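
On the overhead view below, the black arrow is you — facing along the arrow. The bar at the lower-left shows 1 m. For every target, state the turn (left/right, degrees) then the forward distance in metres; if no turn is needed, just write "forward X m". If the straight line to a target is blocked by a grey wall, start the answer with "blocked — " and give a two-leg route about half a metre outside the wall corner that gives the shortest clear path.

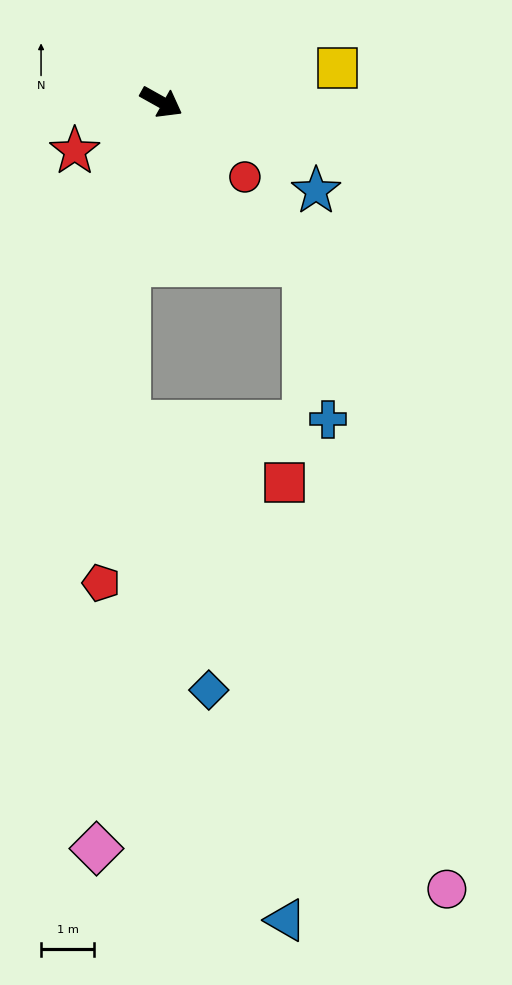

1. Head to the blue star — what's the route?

forward 3.4 m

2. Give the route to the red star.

turn right 121°, forward 1.9 m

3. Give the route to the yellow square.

turn left 40°, forward 3.4 m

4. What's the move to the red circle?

turn right 13°, forward 2.1 m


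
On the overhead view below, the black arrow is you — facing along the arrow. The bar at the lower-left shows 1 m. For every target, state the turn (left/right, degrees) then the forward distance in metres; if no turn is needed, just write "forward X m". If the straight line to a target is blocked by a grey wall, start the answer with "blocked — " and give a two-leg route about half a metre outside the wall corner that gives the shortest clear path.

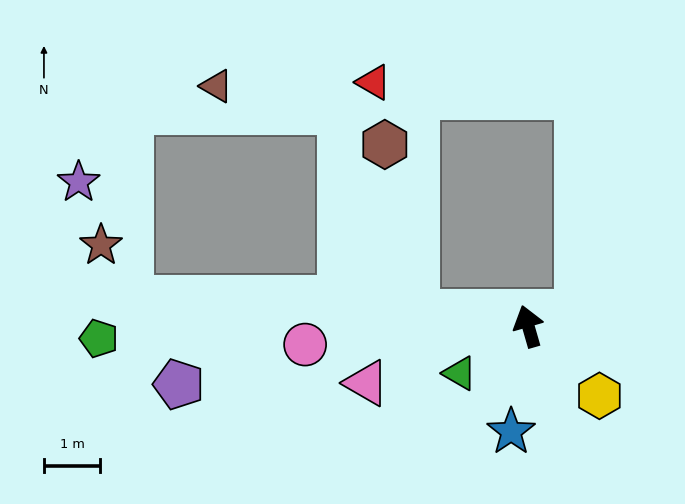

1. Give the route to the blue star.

turn left 155°, forward 1.9 m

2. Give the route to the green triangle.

turn left 108°, forward 1.5 m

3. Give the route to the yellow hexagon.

turn right 150°, forward 1.8 m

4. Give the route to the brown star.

blocked — turn left 70°, forward 7.1 m, then turn right 58°, forward 1.1 m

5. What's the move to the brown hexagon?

blocked — turn left 68°, forward 2.0 m, then turn right 74°, forward 3.1 m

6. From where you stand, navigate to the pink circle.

turn left 79°, forward 4.0 m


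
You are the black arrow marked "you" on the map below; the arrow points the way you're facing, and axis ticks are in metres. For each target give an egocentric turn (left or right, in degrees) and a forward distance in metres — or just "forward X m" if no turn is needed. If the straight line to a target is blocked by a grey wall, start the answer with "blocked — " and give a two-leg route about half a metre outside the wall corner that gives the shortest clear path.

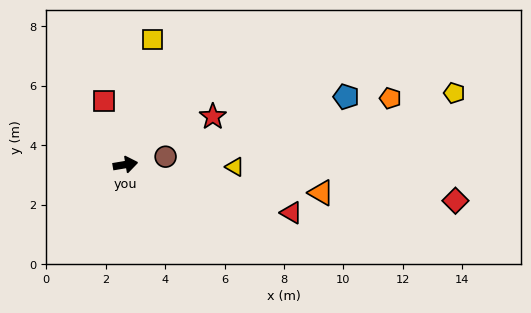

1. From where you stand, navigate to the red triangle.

turn right 26°, forward 5.8 m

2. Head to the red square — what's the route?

turn left 99°, forward 2.3 m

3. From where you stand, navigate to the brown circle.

forward 1.4 m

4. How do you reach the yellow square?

turn left 68°, forward 4.3 m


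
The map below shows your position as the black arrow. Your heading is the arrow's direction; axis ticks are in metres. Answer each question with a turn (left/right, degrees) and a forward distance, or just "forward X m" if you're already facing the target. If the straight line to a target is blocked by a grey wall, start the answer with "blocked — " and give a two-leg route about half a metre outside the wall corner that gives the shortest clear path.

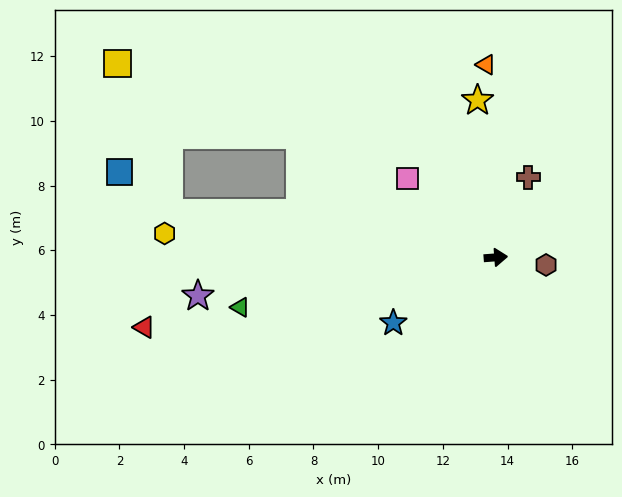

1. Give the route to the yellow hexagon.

turn left 172°, forward 10.3 m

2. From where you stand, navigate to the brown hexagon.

turn right 13°, forward 1.6 m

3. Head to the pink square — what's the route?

turn left 134°, forward 3.6 m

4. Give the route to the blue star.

turn right 152°, forward 3.8 m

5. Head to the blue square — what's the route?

blocked — turn left 168°, forward 10.2 m, then turn right 31°, forward 2.0 m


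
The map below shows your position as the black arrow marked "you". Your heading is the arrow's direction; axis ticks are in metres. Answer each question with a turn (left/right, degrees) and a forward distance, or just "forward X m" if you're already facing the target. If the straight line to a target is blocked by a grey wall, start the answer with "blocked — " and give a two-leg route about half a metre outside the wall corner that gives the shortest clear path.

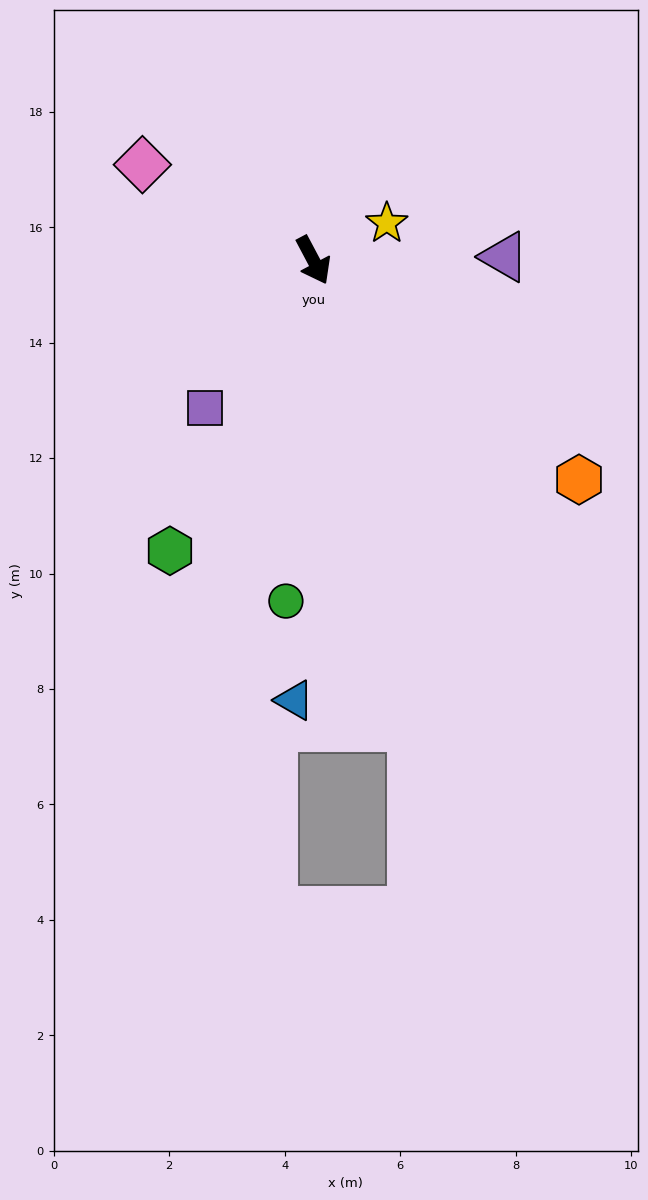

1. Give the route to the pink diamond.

turn right 147°, forward 3.4 m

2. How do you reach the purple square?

turn right 64°, forward 3.2 m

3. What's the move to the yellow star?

turn left 89°, forward 1.4 m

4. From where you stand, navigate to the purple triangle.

turn left 63°, forward 3.3 m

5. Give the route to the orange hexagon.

turn left 23°, forward 6.0 m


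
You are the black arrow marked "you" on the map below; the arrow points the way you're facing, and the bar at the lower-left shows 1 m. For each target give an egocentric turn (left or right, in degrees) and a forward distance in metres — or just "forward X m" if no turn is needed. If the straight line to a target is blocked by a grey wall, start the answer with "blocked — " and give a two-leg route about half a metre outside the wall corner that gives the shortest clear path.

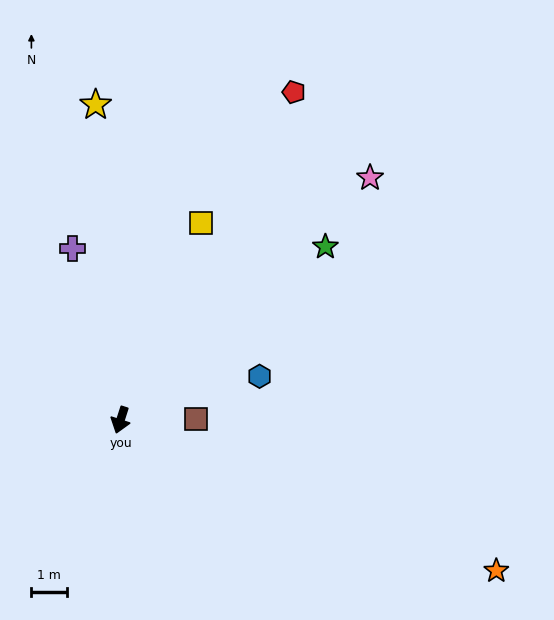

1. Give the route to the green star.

turn left 148°, forward 7.5 m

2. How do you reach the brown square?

turn left 108°, forward 2.1 m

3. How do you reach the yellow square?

turn left 176°, forward 5.9 m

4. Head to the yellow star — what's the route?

turn right 158°, forward 8.8 m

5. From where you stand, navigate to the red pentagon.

turn left 170°, forward 10.4 m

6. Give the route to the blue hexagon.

turn left 125°, forward 4.1 m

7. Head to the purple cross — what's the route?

turn right 147°, forward 5.0 m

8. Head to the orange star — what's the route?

turn left 86°, forward 11.3 m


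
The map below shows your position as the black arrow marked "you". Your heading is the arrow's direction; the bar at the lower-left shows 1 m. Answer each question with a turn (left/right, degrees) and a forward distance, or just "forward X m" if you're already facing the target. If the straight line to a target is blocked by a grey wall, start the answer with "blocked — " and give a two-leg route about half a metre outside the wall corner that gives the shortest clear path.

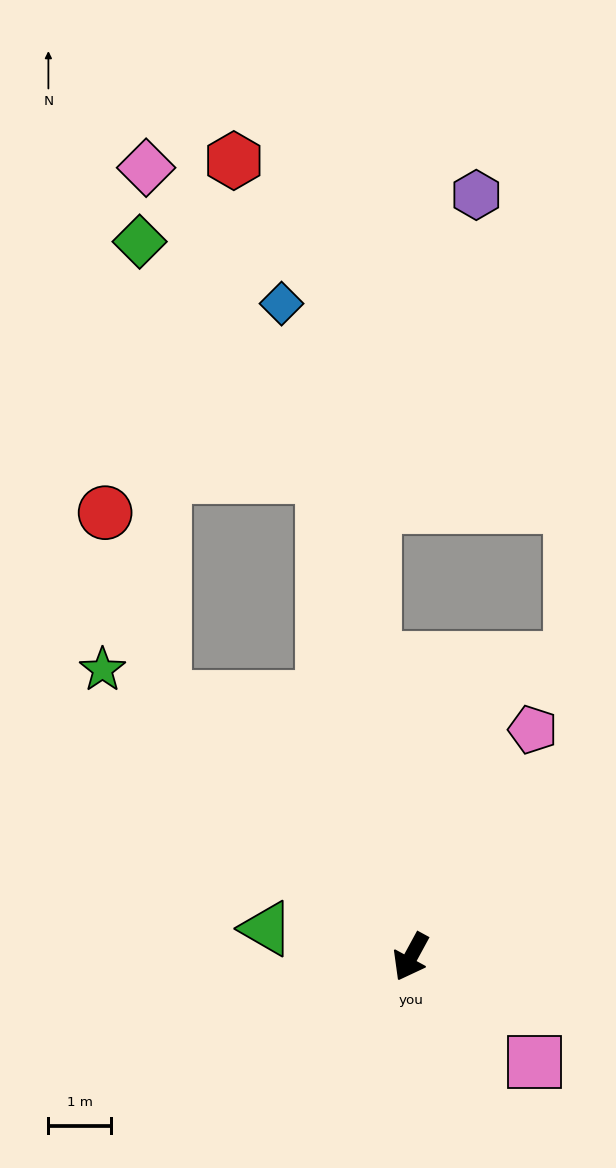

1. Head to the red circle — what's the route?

blocked — turn right 108°, forward 5.7 m, then turn right 26°, forward 3.1 m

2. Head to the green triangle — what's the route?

turn right 73°, forward 2.3 m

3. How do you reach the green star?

turn right 104°, forward 6.7 m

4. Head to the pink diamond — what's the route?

blocked — turn right 141°, forward 7.8 m, then turn left 19°, forward 5.7 m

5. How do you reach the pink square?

turn left 78°, forward 2.6 m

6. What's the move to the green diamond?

blocked — turn right 141°, forward 7.8 m, then turn left 27°, forward 4.7 m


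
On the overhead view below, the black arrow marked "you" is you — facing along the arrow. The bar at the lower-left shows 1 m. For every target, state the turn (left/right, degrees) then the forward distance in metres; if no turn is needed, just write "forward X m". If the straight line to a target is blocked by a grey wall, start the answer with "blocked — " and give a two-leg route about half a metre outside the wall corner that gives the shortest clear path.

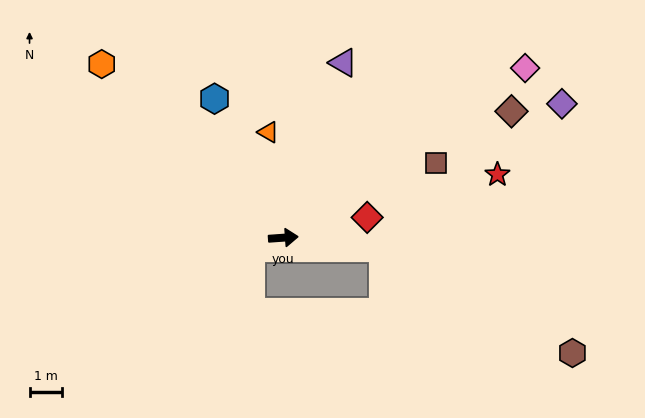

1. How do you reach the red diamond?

turn left 10°, forward 2.6 m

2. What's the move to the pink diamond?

turn left 31°, forward 9.0 m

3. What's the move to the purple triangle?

turn left 67°, forward 5.6 m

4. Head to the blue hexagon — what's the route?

turn left 112°, forward 4.7 m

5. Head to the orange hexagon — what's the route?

turn left 132°, forward 7.7 m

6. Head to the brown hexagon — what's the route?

blocked — turn right 10°, forward 3.1 m, then turn right 23°, forward 6.6 m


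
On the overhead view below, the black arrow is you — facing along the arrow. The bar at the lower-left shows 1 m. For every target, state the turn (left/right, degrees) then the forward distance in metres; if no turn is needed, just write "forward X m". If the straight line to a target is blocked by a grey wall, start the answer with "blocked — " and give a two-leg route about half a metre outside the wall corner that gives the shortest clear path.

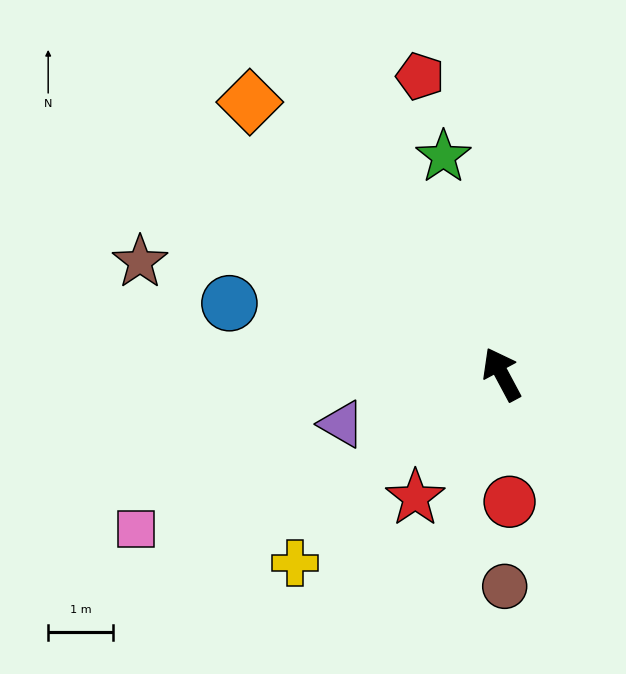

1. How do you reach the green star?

turn right 13°, forward 3.5 m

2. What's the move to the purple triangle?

turn left 79°, forward 2.6 m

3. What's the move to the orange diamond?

turn left 15°, forward 5.7 m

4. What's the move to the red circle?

turn left 155°, forward 2.0 m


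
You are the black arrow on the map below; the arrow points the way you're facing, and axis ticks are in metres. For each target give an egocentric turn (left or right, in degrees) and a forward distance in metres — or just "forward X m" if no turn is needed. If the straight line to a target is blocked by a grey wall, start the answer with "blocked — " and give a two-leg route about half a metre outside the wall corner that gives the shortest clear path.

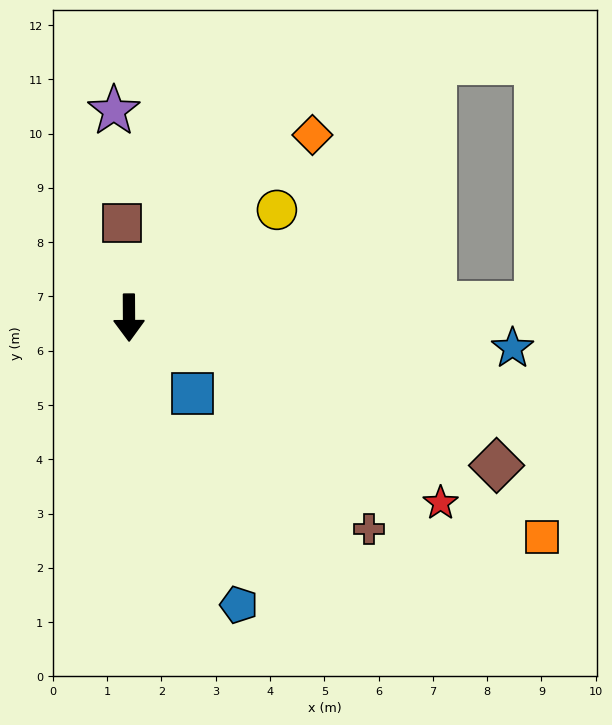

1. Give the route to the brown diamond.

turn left 68°, forward 7.3 m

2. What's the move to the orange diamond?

turn left 135°, forward 4.8 m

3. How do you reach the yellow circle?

turn left 126°, forward 3.4 m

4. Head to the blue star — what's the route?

turn left 85°, forward 7.1 m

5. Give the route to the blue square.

turn left 40°, forward 1.8 m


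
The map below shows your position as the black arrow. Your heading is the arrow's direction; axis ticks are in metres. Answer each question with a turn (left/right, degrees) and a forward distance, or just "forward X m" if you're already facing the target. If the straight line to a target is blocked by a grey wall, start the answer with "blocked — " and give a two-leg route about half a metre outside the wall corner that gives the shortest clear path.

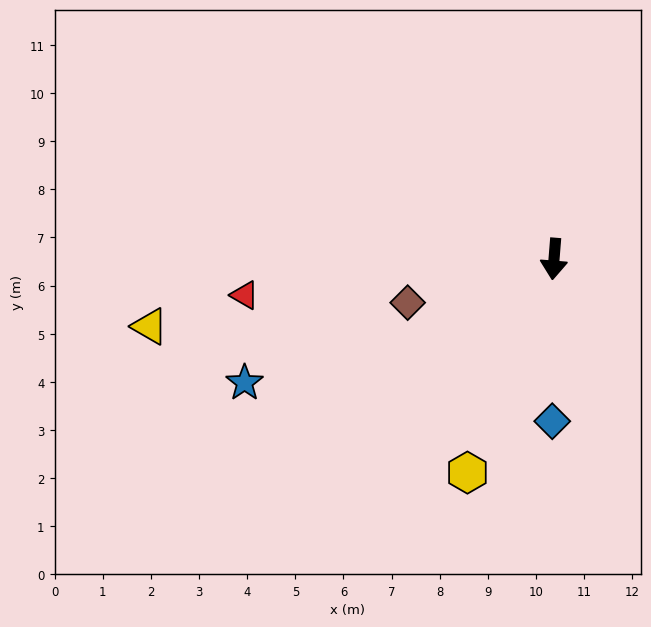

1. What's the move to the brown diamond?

turn right 69°, forward 3.2 m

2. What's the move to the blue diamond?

turn left 4°, forward 3.4 m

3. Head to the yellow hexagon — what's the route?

turn right 17°, forward 4.8 m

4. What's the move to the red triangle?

turn right 79°, forward 6.5 m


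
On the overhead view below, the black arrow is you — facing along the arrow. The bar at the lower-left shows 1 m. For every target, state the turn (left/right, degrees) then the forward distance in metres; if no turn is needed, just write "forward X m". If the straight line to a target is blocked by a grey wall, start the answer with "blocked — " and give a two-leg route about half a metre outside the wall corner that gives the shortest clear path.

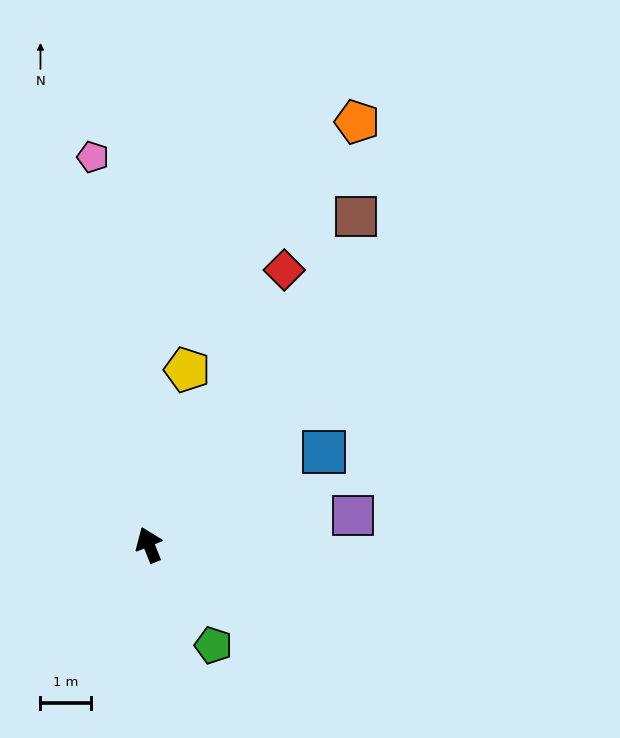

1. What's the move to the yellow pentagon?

turn right 34°, forward 3.6 m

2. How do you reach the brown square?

turn right 54°, forward 7.8 m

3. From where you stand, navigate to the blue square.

turn right 84°, forward 4.0 m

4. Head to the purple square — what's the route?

turn right 104°, forward 4.1 m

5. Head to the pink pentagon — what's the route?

turn right 14°, forward 7.8 m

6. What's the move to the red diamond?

turn right 48°, forward 6.1 m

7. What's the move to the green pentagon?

turn right 169°, forward 2.4 m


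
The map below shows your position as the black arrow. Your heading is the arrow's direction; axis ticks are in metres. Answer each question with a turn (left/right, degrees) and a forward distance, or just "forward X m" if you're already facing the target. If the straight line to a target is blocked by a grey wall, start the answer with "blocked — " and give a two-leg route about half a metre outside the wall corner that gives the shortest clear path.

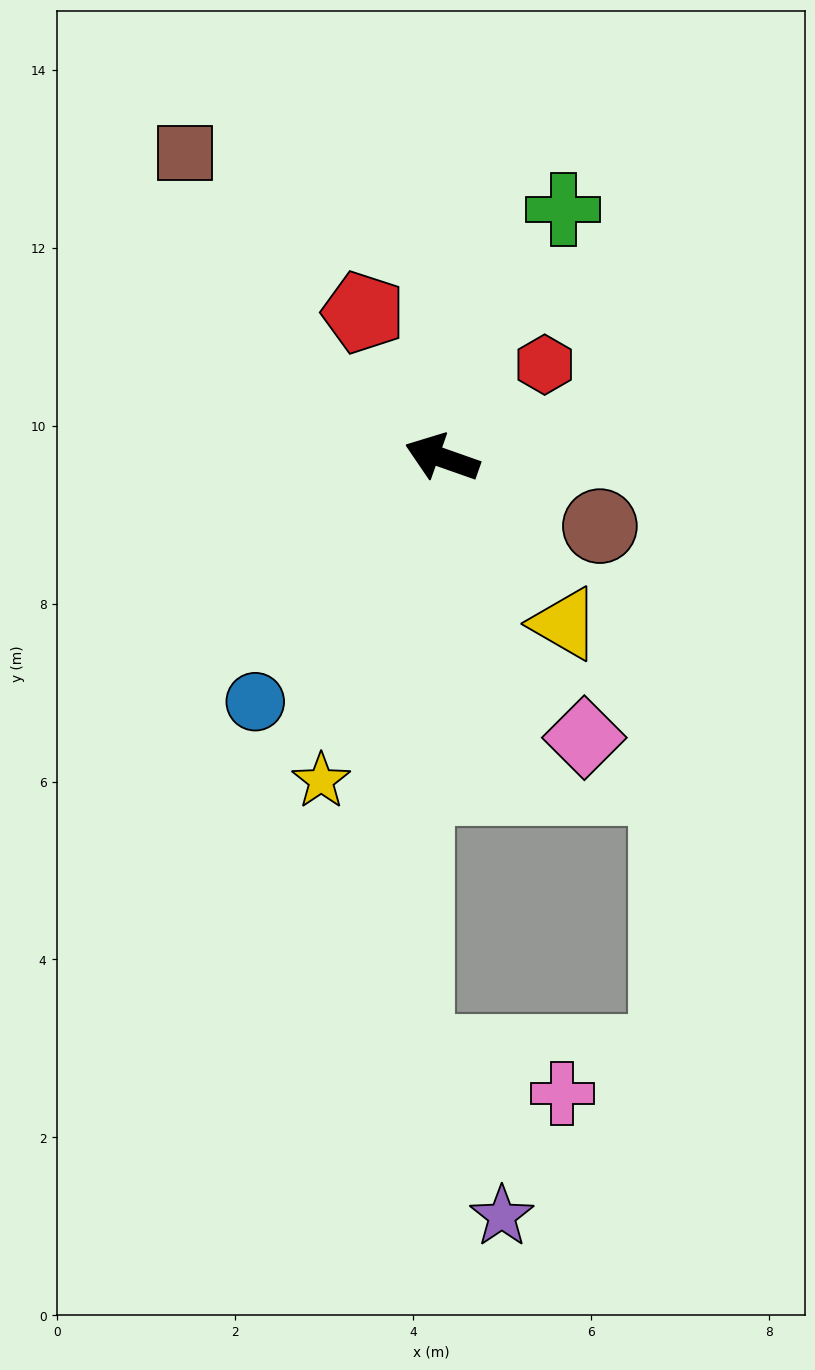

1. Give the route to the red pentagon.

turn right 42°, forward 1.9 m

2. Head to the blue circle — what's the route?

turn left 72°, forward 3.5 m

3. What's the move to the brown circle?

turn left 176°, forward 1.9 m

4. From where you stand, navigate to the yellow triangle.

turn left 146°, forward 2.3 m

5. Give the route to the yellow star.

turn left 89°, forward 3.9 m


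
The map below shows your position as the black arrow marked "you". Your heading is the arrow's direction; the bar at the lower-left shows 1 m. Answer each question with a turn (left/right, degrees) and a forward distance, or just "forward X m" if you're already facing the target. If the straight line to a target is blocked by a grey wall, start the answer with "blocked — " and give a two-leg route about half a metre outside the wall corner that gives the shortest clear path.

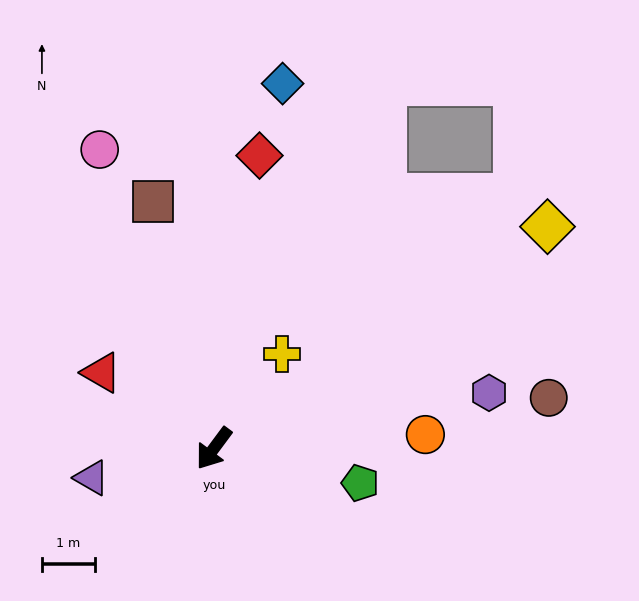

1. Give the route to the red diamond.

turn right 152°, forward 5.6 m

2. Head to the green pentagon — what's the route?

turn left 113°, forward 2.8 m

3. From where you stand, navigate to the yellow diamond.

turn left 160°, forward 7.6 m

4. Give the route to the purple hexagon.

turn left 138°, forward 5.3 m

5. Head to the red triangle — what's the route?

turn right 87°, forward 2.6 m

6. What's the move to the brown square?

turn right 130°, forward 4.8 m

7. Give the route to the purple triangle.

turn right 40°, forward 2.4 m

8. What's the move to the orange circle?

turn left 130°, forward 4.0 m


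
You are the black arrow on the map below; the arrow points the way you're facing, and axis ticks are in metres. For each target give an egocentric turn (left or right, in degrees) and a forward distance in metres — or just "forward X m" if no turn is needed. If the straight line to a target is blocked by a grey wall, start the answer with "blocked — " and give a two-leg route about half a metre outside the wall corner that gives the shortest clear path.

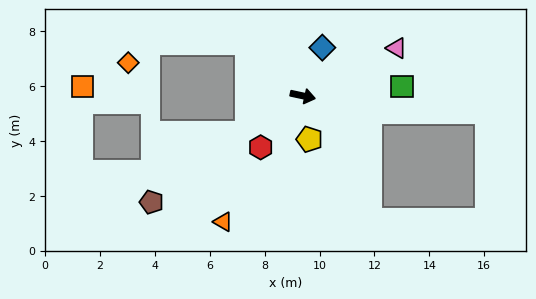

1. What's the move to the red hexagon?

turn right 117°, forward 2.4 m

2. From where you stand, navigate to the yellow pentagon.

turn right 69°, forward 1.6 m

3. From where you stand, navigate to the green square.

turn left 18°, forward 3.6 m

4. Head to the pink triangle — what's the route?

turn left 39°, forward 3.8 m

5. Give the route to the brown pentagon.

turn right 133°, forward 6.7 m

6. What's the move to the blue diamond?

turn left 80°, forward 1.9 m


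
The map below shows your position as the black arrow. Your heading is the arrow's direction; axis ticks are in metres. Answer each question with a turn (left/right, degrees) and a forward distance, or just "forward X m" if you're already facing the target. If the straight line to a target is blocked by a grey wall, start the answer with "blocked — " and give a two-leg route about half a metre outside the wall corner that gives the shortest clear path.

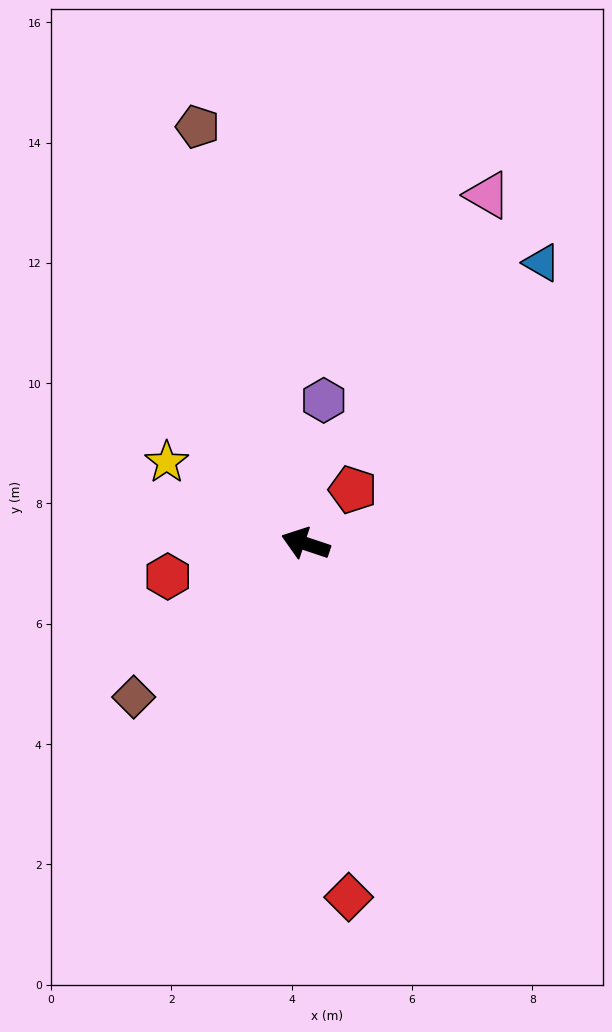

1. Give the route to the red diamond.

turn left 115°, forward 5.9 m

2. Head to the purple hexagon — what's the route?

turn right 79°, forward 2.4 m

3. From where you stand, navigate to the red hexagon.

turn left 32°, forward 2.4 m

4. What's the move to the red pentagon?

turn right 113°, forward 1.2 m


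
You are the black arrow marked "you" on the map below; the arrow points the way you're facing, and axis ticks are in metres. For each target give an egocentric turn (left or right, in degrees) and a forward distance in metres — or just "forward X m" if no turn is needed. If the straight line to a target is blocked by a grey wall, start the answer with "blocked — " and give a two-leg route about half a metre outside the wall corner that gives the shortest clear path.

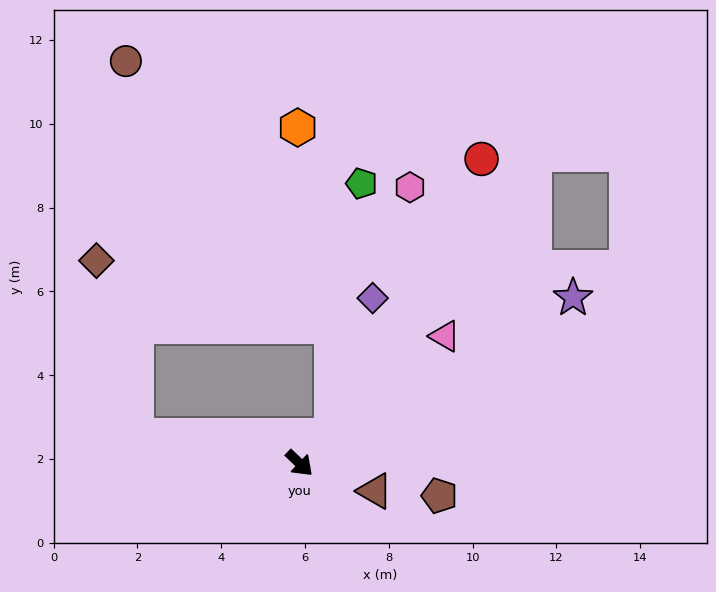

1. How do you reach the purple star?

turn left 75°, forward 7.6 m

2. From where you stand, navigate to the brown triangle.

turn left 23°, forward 1.9 m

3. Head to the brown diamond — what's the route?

blocked — turn right 146°, forward 4.0 m, then turn right 68°, forward 4.3 m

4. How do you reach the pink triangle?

turn left 85°, forward 4.6 m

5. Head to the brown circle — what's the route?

blocked — turn right 146°, forward 4.0 m, then turn right 79°, forward 8.9 m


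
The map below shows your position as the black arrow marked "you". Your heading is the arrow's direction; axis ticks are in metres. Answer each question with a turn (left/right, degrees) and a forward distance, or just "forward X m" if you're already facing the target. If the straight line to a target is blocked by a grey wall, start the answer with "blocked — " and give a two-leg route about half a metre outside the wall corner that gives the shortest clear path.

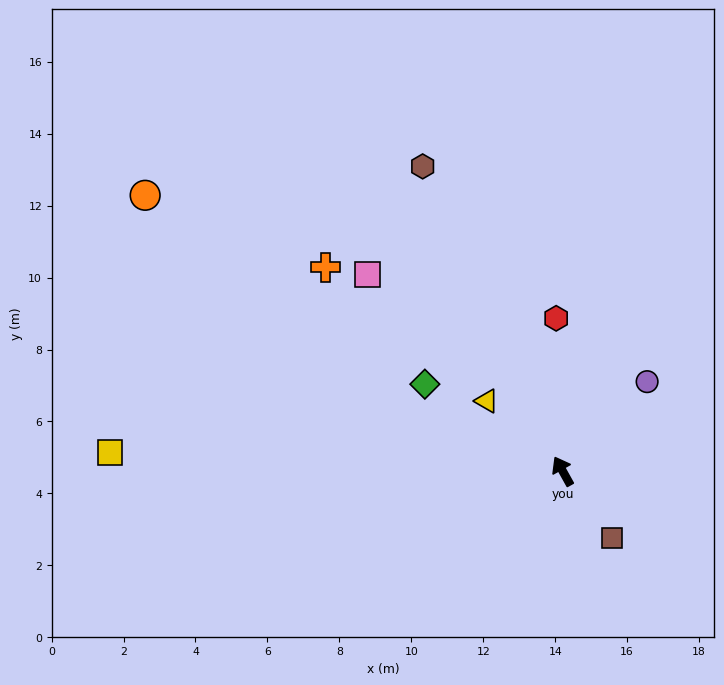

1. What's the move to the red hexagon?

turn right 27°, forward 4.3 m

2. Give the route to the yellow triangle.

turn left 18°, forward 2.9 m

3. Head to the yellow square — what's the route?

turn left 59°, forward 12.6 m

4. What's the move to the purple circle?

turn right 72°, forward 3.4 m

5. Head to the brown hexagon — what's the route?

turn right 4°, forward 9.3 m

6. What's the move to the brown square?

turn right 173°, forward 2.3 m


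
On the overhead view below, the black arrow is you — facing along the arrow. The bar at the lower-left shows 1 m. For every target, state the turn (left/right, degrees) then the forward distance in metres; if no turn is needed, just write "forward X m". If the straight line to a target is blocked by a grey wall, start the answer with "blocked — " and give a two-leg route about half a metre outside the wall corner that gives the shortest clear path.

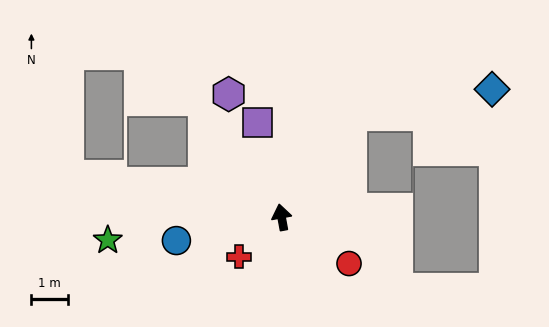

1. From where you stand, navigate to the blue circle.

turn left 92°, forward 2.9 m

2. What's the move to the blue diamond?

blocked — turn right 45°, forward 3.4 m, then turn right 45°, forward 3.9 m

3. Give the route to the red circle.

turn right 135°, forward 2.2 m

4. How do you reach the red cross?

turn left 122°, forward 1.6 m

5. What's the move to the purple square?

turn left 4°, forward 2.7 m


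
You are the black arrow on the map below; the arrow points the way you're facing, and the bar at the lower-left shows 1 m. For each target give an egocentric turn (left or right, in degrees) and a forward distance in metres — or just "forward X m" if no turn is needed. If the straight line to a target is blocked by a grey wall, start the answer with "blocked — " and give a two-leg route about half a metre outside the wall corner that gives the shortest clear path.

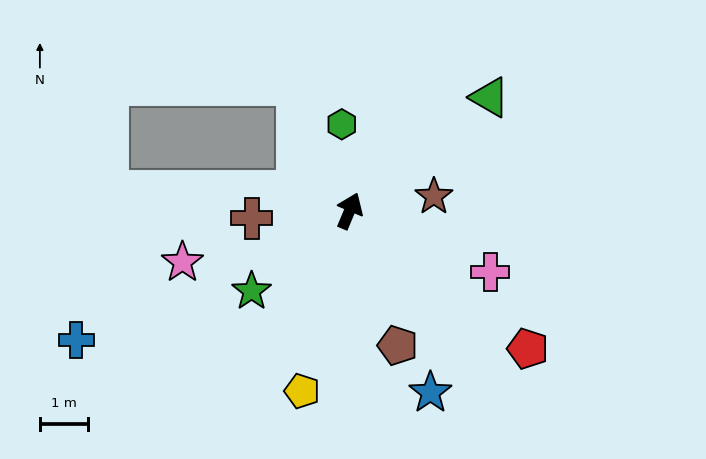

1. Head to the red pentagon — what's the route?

turn right 105°, forward 4.6 m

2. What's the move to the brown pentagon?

turn right 138°, forward 2.9 m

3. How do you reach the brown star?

turn right 58°, forward 1.8 m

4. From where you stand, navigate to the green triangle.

turn right 28°, forward 3.7 m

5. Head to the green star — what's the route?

turn left 152°, forward 2.6 m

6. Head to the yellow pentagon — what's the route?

turn right 172°, forward 3.8 m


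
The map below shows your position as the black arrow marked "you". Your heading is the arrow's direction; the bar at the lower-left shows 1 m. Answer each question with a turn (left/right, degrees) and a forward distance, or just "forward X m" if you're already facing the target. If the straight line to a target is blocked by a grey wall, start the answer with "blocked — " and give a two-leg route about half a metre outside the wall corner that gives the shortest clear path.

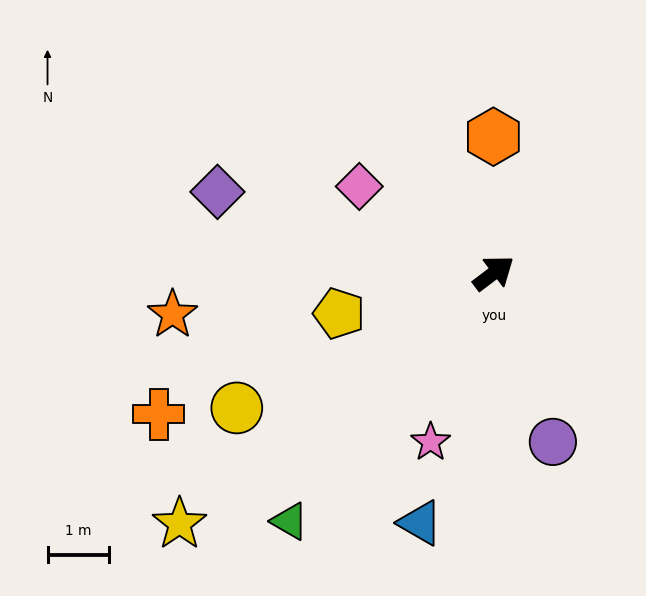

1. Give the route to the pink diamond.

turn left 110°, forward 2.6 m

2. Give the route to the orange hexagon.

turn left 53°, forward 2.2 m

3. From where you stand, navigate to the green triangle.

turn right 167°, forward 5.3 m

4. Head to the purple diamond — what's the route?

turn left 126°, forward 4.7 m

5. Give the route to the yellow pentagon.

turn left 158°, forward 2.6 m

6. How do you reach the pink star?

turn right 148°, forward 3.0 m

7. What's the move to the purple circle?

turn right 108°, forward 2.9 m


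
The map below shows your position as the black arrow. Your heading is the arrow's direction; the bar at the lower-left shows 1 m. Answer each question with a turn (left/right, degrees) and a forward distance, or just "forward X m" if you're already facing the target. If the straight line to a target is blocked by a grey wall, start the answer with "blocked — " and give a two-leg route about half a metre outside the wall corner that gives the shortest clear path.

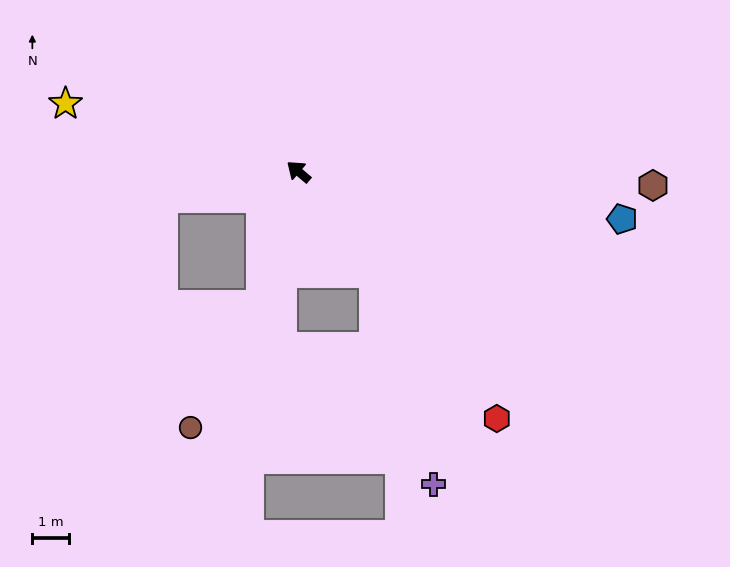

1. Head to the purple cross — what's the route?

blocked — turn left 167°, forward 3.5 m, then turn right 21°, forward 6.0 m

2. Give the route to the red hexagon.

turn left 169°, forward 8.7 m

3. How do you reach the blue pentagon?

turn right 148°, forward 9.0 m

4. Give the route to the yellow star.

turn left 24°, forward 6.7 m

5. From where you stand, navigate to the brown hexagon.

turn right 142°, forward 9.8 m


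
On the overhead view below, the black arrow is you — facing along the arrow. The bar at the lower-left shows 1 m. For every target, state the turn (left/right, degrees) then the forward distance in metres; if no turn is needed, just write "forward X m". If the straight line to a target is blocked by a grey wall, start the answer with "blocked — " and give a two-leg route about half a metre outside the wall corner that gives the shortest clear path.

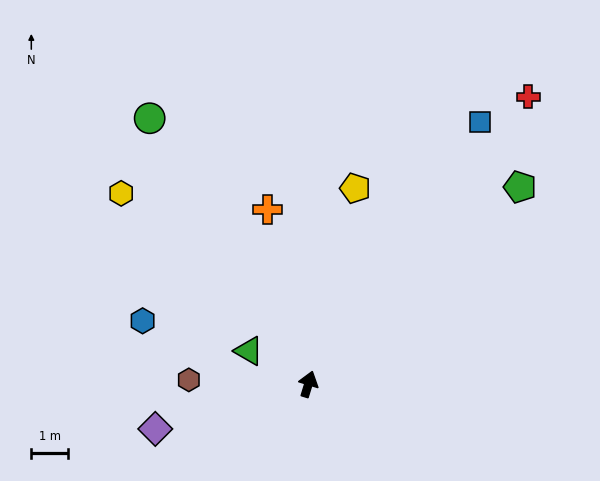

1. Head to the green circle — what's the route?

turn left 48°, forward 8.4 m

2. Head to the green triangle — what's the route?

turn left 78°, forward 1.9 m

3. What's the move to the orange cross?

turn left 30°, forward 4.9 m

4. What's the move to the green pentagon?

turn right 30°, forward 7.9 m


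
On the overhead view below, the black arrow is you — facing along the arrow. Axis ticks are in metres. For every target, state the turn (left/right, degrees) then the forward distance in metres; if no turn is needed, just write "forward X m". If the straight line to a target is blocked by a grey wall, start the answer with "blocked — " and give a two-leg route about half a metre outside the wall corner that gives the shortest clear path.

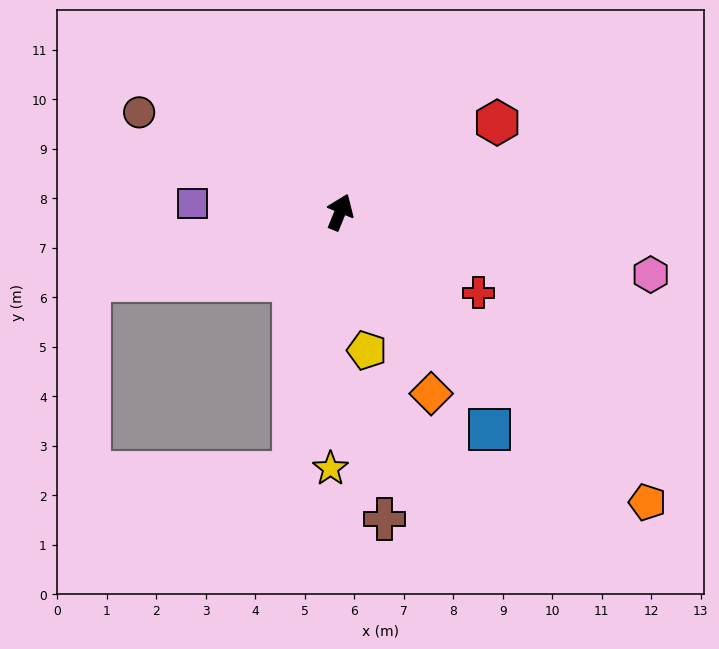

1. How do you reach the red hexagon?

turn right 38°, forward 3.7 m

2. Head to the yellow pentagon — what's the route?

turn right 147°, forward 2.8 m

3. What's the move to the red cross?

turn right 98°, forward 3.2 m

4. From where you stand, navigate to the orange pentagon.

turn right 111°, forward 8.5 m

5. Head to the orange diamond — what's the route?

turn right 131°, forward 4.1 m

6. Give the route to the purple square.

turn left 109°, forward 3.0 m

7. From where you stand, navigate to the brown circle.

turn left 86°, forward 4.5 m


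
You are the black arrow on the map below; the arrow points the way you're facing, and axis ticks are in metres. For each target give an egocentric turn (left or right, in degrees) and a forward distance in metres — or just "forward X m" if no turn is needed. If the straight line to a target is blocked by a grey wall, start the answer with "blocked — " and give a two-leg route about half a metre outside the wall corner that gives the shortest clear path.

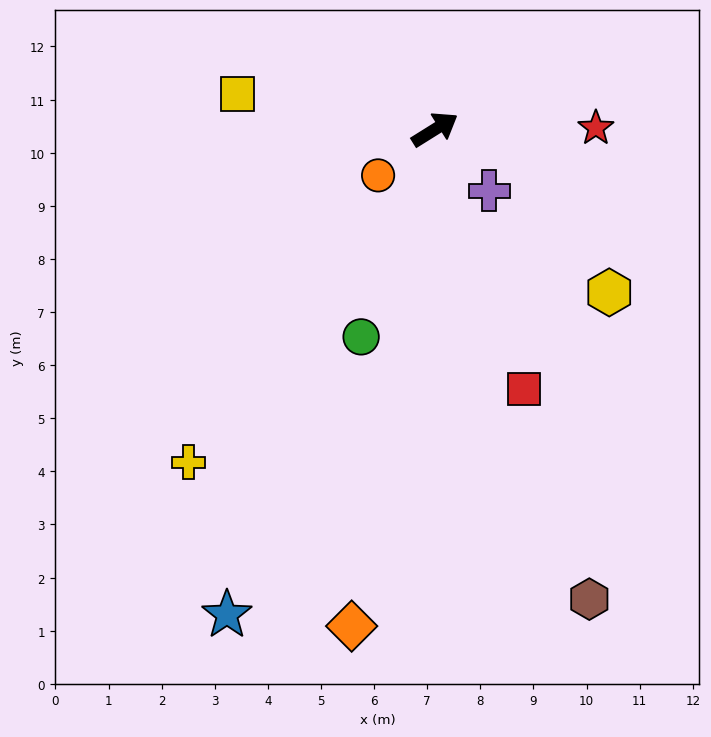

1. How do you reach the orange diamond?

turn right 132°, forward 9.5 m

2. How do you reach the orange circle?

turn right 173°, forward 1.4 m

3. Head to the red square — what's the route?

turn right 103°, forward 5.2 m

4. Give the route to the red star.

turn right 31°, forward 3.0 m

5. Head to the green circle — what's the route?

turn right 142°, forward 4.1 m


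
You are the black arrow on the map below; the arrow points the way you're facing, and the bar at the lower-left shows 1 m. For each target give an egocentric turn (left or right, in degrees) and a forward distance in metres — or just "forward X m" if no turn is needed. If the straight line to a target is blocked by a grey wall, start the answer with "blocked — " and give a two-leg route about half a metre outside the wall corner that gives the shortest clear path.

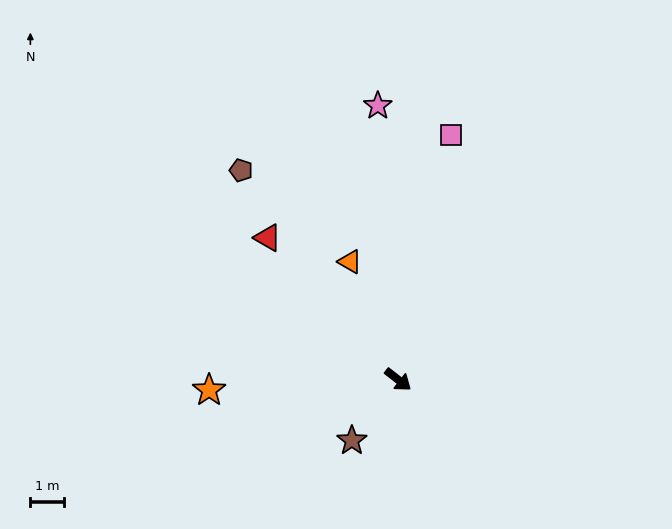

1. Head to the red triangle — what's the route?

turn left 171°, forward 5.7 m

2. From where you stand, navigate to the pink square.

turn left 116°, forward 7.4 m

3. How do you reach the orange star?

turn right 139°, forward 5.6 m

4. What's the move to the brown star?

turn right 89°, forward 2.3 m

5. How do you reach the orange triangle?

turn left 150°, forward 3.8 m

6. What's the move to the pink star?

turn left 132°, forward 8.2 m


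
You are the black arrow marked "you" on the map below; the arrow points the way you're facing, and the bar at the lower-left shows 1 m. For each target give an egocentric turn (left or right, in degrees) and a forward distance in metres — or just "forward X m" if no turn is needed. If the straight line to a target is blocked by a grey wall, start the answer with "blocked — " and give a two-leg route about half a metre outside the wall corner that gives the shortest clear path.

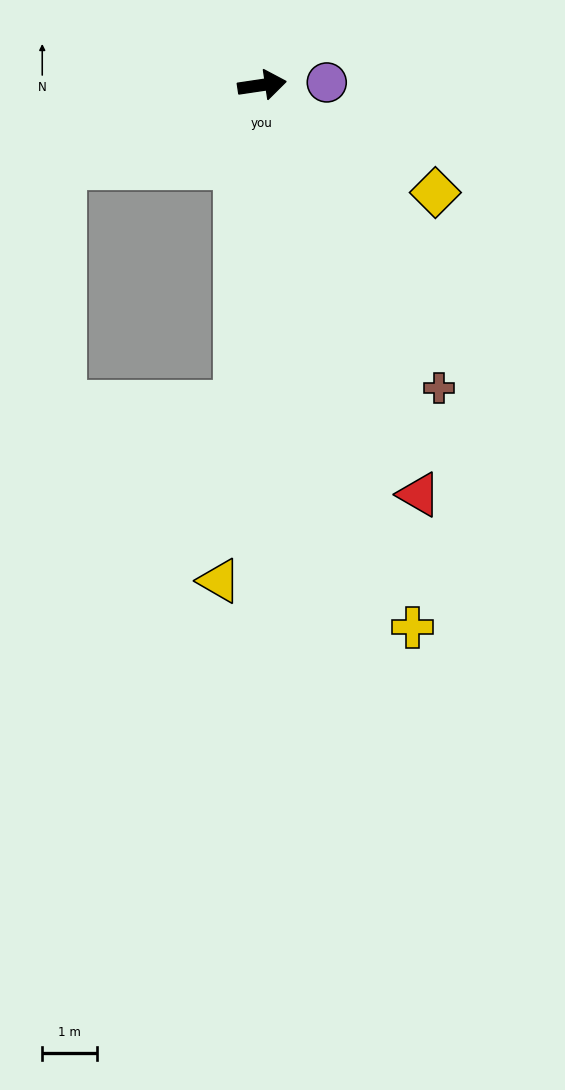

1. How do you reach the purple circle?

turn right 6°, forward 1.2 m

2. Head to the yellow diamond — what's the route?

turn right 40°, forward 3.7 m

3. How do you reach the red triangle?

turn right 77°, forward 8.0 m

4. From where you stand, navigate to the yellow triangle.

turn right 103°, forward 9.1 m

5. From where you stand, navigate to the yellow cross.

turn right 83°, forward 10.3 m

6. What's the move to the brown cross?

turn right 68°, forward 6.4 m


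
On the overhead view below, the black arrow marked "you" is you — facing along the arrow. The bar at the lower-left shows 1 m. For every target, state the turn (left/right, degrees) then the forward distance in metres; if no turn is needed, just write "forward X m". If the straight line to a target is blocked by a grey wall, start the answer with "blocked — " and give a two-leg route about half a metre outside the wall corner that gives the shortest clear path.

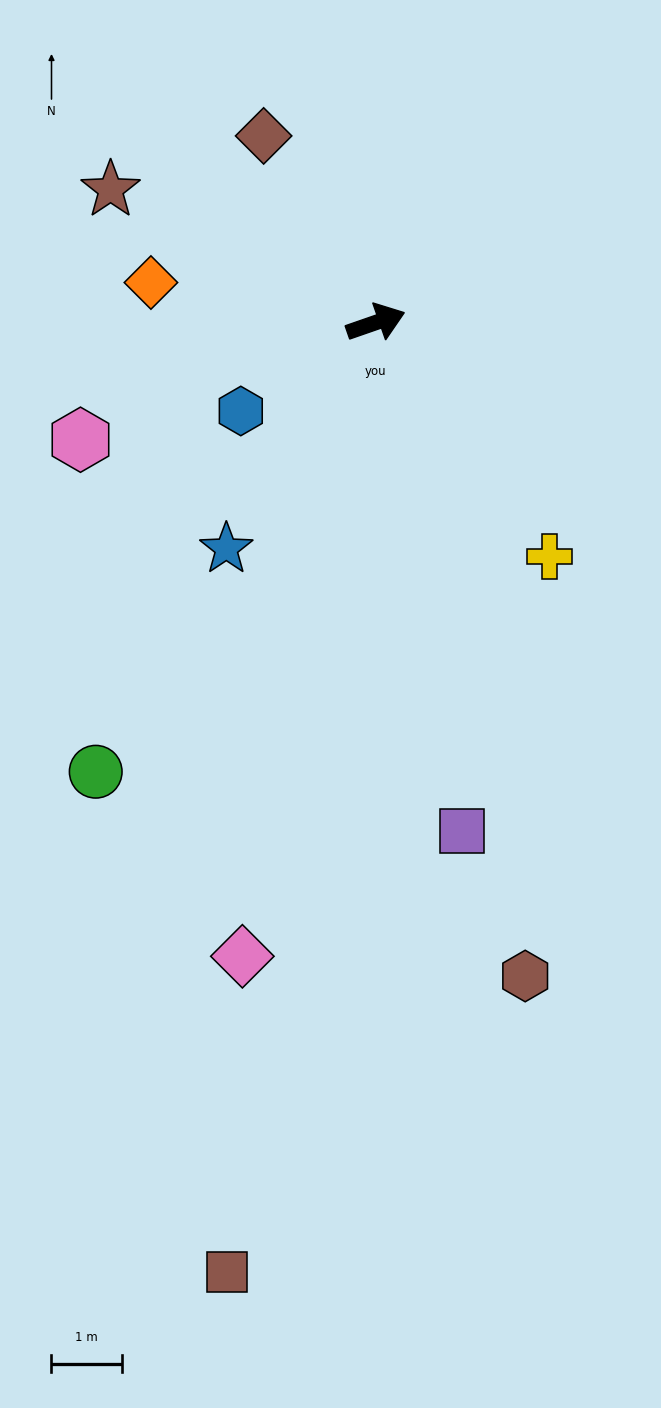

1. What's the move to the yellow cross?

turn right 73°, forward 4.2 m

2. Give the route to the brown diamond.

turn left 102°, forward 3.1 m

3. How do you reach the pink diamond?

turn right 121°, forward 9.2 m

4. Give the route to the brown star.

turn left 134°, forward 4.2 m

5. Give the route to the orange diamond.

turn left 151°, forward 3.3 m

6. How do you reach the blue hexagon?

turn right 166°, forward 2.3 m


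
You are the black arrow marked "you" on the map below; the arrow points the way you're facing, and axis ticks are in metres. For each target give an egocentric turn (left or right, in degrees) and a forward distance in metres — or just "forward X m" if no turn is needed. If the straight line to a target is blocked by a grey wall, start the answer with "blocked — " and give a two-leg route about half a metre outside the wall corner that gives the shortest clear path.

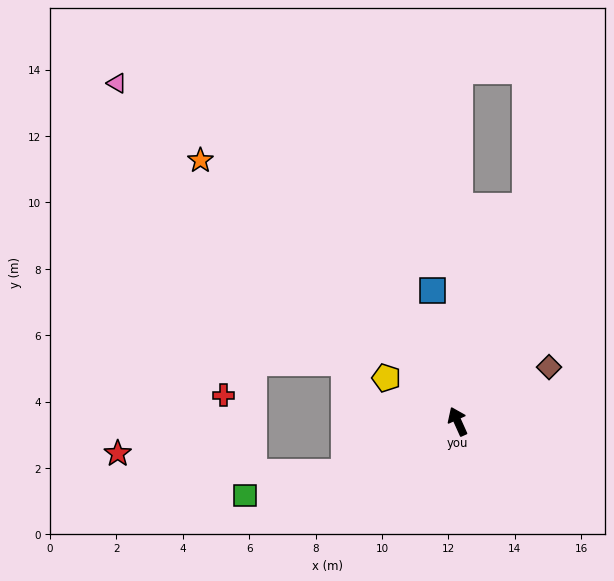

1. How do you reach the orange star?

turn left 20°, forward 11.0 m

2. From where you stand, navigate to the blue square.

turn right 13°, forward 4.0 m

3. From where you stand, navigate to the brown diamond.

turn right 84°, forward 3.2 m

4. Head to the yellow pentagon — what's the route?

turn left 34°, forward 2.5 m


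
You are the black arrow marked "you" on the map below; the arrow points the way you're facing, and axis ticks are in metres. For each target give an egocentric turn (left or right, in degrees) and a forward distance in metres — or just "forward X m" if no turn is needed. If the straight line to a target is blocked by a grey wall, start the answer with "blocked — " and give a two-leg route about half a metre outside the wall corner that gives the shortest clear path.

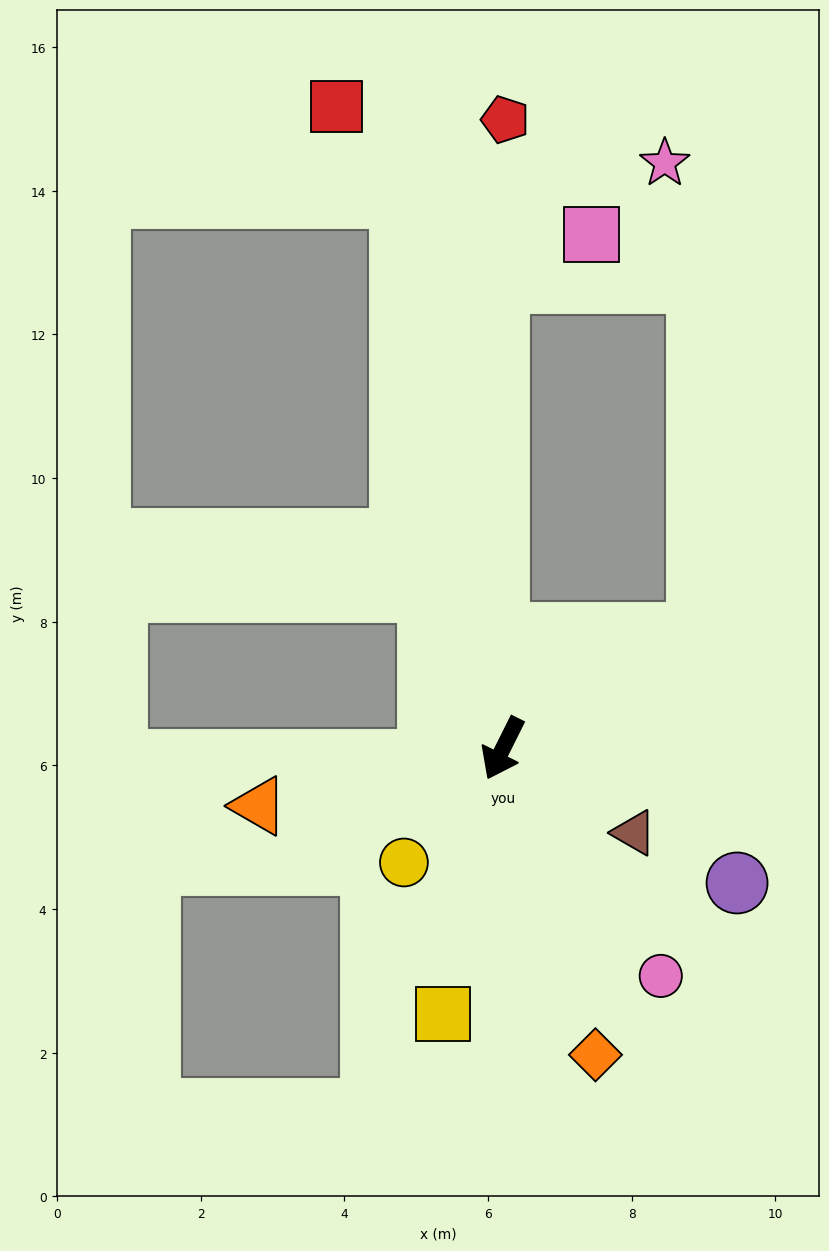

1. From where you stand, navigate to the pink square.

blocked — turn right 153°, forward 6.5 m, then turn right 63°, forward 1.5 m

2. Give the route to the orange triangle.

turn right 50°, forward 3.5 m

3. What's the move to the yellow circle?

turn right 14°, forward 2.1 m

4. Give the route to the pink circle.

turn left 61°, forward 3.9 m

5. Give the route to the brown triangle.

turn left 84°, forward 2.2 m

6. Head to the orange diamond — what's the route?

turn left 43°, forward 4.5 m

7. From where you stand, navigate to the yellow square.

turn left 14°, forward 3.8 m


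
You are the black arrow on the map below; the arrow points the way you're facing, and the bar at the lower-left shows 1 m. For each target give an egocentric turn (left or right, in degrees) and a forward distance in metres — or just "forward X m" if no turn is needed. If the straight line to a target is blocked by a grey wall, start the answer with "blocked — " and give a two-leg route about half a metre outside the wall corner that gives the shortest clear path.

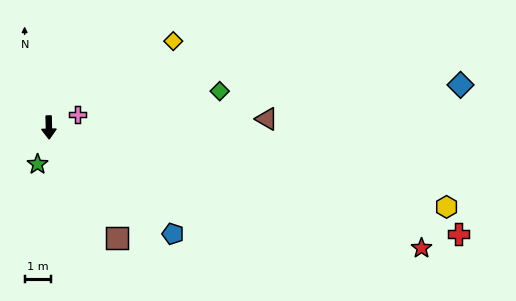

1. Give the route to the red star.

turn left 71°, forward 15.0 m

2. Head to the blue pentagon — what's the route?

turn left 48°, forward 6.3 m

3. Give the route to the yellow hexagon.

turn left 77°, forward 15.5 m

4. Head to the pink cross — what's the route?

turn left 113°, forward 1.2 m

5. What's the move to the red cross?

turn left 74°, forward 16.2 m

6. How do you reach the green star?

turn right 18°, forward 1.5 m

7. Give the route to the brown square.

turn left 30°, forward 5.0 m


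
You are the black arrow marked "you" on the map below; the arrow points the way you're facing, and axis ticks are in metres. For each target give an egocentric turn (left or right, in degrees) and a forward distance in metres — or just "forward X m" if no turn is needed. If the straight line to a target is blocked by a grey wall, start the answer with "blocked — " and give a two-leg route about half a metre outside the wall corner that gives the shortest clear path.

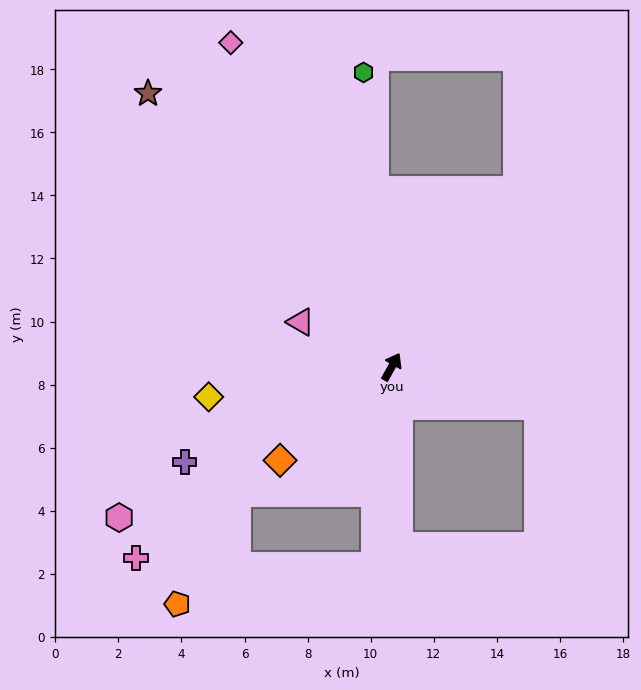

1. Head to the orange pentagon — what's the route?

blocked — turn right 156°, forward 6.3 m, then turn right 74°, forward 6.4 m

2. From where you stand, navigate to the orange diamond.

turn left 159°, forward 4.6 m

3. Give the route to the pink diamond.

turn left 56°, forward 11.5 m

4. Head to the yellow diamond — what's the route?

turn left 129°, forward 5.9 m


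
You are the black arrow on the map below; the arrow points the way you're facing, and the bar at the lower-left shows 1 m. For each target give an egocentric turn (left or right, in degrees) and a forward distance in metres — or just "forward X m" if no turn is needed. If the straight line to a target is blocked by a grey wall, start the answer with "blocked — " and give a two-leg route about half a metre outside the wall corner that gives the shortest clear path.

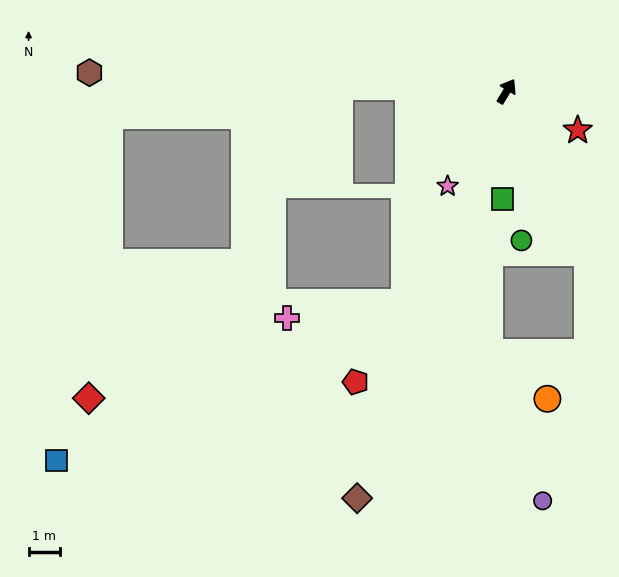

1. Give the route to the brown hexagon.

turn left 119°, forward 13.5 m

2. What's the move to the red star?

turn right 88°, forward 2.6 m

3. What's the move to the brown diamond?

turn right 169°, forward 14.0 m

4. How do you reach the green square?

turn right 151°, forward 3.5 m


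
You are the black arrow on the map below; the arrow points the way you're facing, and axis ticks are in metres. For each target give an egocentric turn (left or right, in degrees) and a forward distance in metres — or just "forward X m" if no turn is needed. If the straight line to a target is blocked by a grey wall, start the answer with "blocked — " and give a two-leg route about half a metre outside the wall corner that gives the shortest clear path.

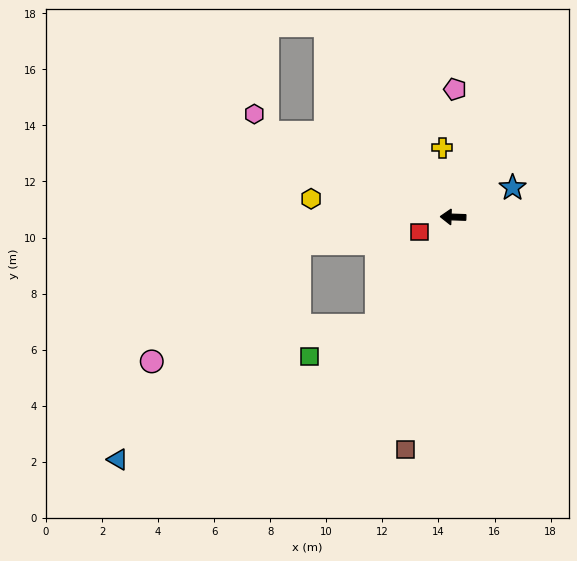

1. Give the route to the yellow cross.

turn right 79°, forward 2.5 m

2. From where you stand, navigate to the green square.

blocked — turn left 57°, forward 4.7 m, then turn right 31°, forward 2.6 m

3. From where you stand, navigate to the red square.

turn left 26°, forward 1.3 m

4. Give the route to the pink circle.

blocked — turn left 57°, forward 4.7 m, then turn right 46°, forward 8.1 m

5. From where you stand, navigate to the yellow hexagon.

turn right 5°, forward 5.1 m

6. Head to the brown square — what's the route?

turn left 80°, forward 8.5 m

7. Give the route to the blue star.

turn right 152°, forward 2.4 m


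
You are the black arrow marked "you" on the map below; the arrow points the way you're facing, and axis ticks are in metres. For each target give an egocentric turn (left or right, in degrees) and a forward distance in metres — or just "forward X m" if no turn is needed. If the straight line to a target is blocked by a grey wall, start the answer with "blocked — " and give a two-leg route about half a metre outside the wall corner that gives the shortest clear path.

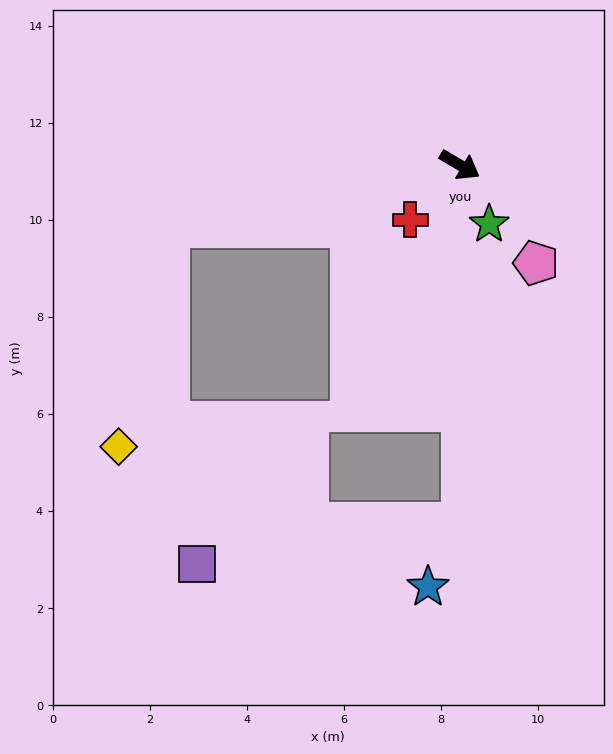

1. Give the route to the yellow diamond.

blocked — turn right 137°, forward 6.1 m, then turn left 64°, forward 4.6 m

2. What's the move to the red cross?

turn right 102°, forward 1.5 m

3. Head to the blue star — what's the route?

blocked — turn right 59°, forward 7.4 m, then turn right 29°, forward 1.5 m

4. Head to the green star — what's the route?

turn right 33°, forward 1.4 m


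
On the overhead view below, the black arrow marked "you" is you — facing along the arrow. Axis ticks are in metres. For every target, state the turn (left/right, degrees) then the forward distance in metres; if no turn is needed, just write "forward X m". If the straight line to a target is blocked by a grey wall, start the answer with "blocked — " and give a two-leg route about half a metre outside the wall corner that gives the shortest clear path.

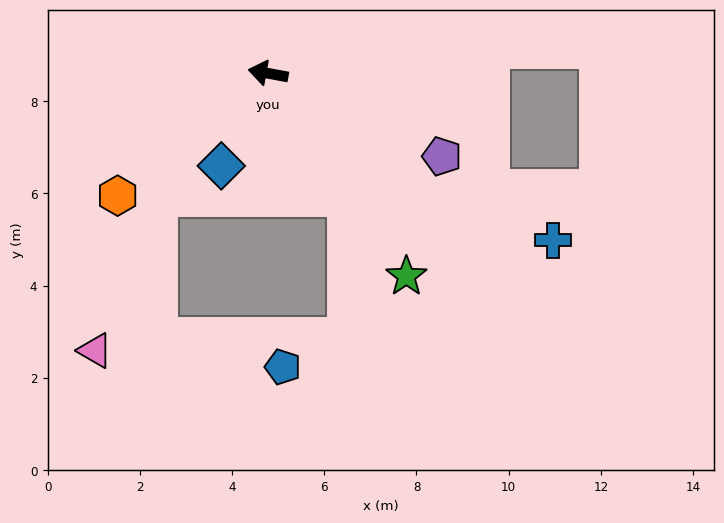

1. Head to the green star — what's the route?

turn left 135°, forward 5.3 m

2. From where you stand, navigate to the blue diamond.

turn left 74°, forward 2.2 m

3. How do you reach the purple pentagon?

turn left 165°, forward 4.2 m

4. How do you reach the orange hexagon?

turn left 49°, forward 4.2 m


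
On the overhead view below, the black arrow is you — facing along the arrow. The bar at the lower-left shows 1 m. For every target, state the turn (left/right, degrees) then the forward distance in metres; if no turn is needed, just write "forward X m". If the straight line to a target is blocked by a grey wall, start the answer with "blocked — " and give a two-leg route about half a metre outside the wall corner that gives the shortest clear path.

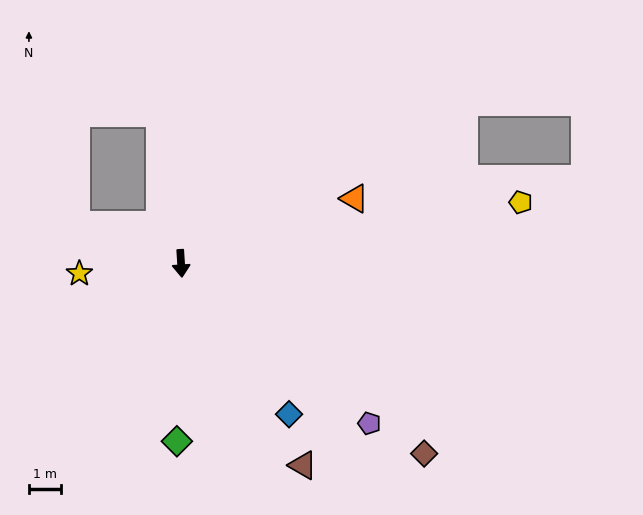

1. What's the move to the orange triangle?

turn left 107°, forward 5.9 m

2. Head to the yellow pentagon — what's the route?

turn left 97°, forward 10.9 m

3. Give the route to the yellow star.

turn right 88°, forward 3.2 m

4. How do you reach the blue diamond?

turn left 32°, forward 5.9 m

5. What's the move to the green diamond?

turn right 5°, forward 5.6 m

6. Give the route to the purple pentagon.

turn left 46°, forward 7.8 m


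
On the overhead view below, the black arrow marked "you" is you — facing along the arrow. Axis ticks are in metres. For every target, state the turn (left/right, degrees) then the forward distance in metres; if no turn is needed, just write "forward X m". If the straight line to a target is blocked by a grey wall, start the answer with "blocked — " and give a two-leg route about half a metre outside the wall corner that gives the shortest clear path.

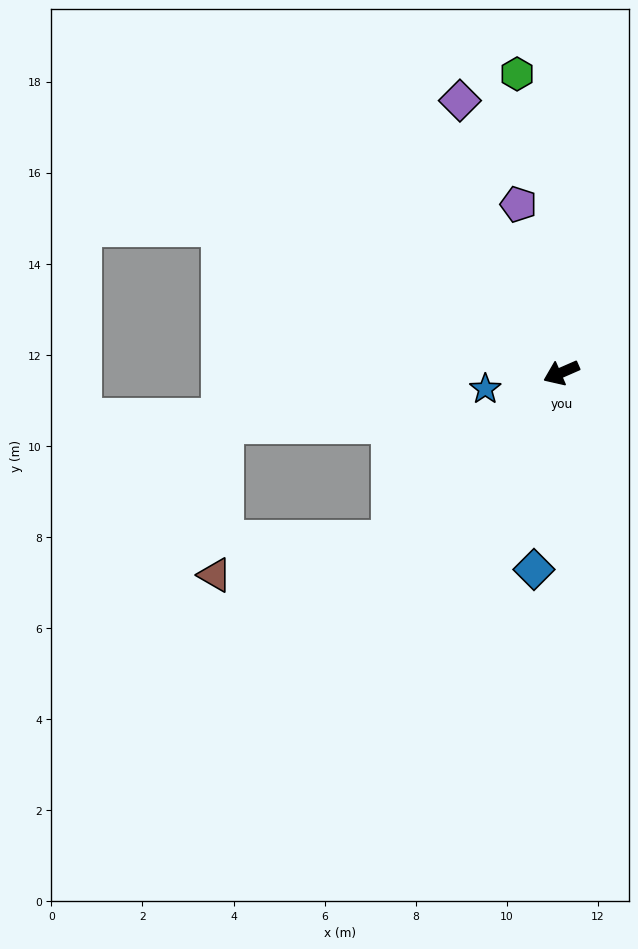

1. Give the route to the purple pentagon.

turn right 99°, forward 3.8 m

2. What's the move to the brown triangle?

blocked — turn left 21°, forward 5.2 m, then turn right 33°, forward 3.9 m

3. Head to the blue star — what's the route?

turn right 12°, forward 1.7 m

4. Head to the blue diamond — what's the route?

turn left 58°, forward 4.4 m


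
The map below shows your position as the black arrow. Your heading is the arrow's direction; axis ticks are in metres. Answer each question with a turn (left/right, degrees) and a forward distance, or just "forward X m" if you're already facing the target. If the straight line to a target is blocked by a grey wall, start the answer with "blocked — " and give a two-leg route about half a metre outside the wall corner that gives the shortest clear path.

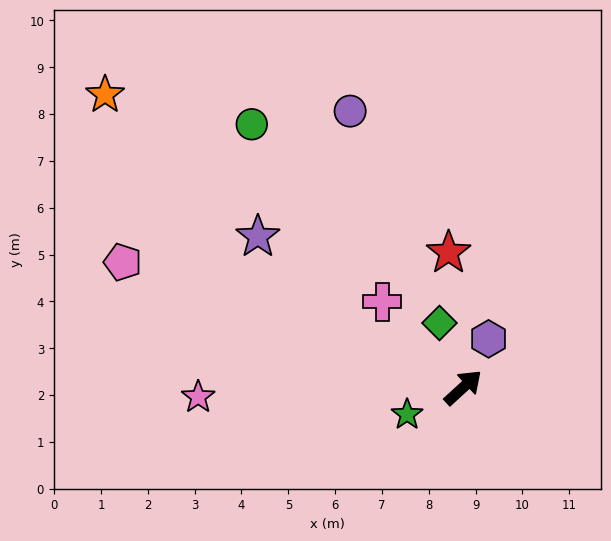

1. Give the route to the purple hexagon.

turn left 20°, forward 1.2 m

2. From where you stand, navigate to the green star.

turn left 163°, forward 1.3 m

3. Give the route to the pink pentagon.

turn left 117°, forward 7.7 m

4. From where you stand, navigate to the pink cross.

turn left 91°, forward 2.5 m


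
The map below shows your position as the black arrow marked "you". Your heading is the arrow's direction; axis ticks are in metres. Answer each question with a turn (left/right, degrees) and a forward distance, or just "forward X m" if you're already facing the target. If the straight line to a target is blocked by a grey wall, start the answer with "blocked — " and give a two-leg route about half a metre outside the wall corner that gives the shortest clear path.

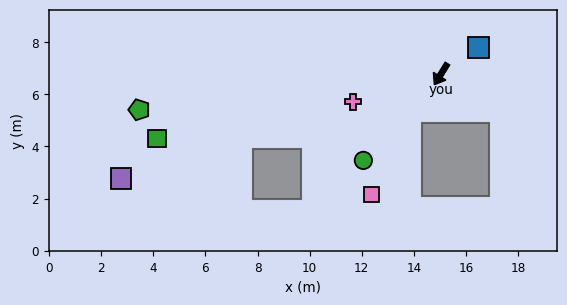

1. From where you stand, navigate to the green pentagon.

turn right 51°, forward 11.7 m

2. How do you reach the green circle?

turn right 10°, forward 4.5 m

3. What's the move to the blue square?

turn left 157°, forward 1.8 m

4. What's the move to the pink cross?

turn right 41°, forward 3.5 m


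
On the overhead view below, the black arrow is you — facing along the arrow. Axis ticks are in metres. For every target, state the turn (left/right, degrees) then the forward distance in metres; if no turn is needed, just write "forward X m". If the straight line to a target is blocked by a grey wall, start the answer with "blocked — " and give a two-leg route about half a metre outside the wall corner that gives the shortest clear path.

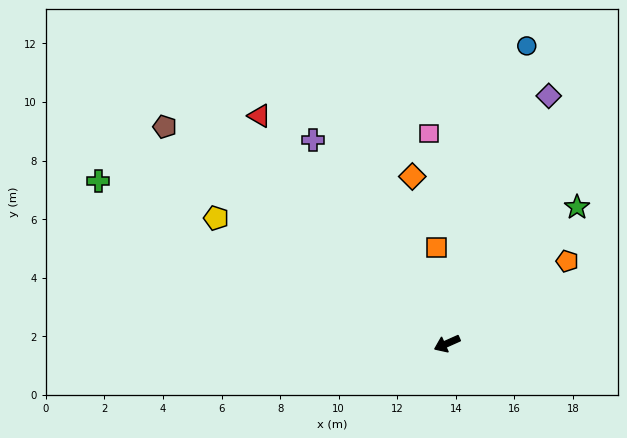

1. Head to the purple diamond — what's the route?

turn right 136°, forward 9.1 m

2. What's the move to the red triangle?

turn right 75°, forward 10.1 m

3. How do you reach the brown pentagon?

turn right 62°, forward 12.2 m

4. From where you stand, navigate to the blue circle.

turn right 129°, forward 10.5 m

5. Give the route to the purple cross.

turn right 81°, forward 8.3 m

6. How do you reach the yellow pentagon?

turn right 53°, forward 9.0 m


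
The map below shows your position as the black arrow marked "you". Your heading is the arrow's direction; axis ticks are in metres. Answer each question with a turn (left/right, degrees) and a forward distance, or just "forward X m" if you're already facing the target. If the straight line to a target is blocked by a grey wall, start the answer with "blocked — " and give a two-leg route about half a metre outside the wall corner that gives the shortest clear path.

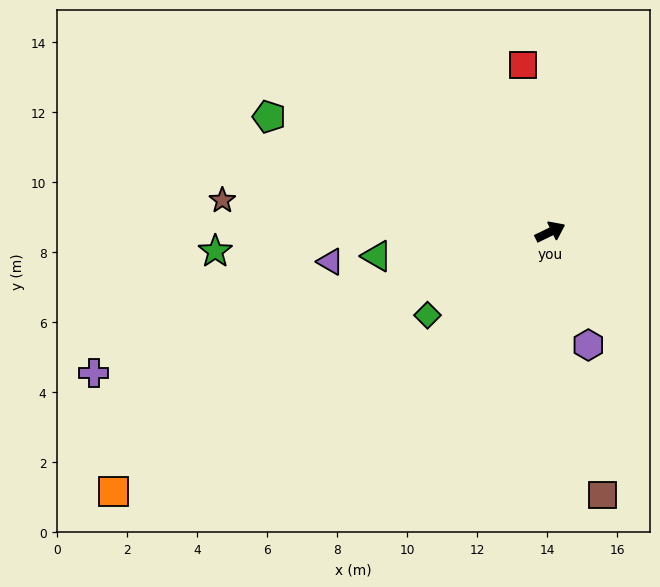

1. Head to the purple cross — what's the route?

turn left 171°, forward 13.7 m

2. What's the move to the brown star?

turn left 149°, forward 9.4 m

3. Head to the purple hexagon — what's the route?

turn right 97°, forward 3.4 m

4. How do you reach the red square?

turn left 73°, forward 4.8 m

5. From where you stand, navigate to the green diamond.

turn right 172°, forward 4.2 m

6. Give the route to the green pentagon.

turn left 132°, forward 8.7 m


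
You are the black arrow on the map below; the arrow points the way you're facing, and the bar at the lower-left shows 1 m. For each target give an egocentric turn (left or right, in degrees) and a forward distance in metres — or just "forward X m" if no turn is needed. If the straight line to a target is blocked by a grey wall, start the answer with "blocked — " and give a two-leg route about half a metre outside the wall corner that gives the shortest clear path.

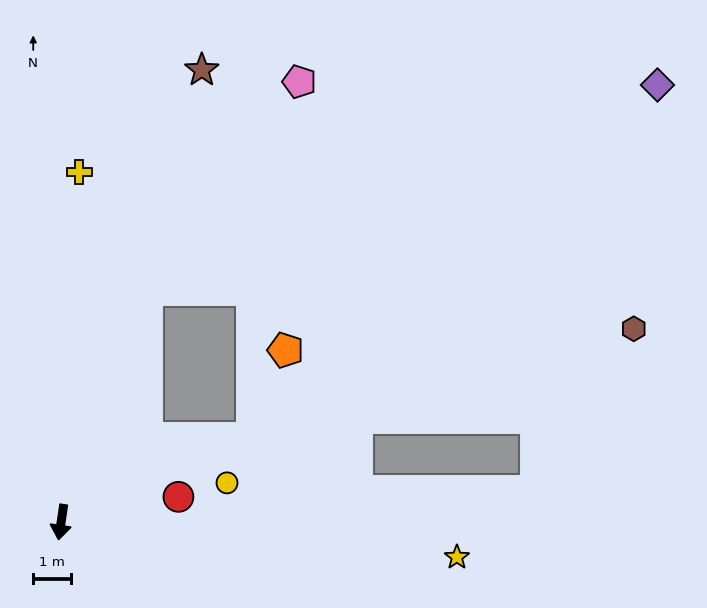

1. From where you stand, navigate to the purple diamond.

blocked — turn left 122°, forward 5.6 m, then turn left 17°, forward 14.4 m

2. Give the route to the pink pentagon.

blocked — turn left 168°, forward 6.6 m, then turn right 16°, forward 6.9 m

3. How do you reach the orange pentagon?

blocked — turn left 122°, forward 5.6 m, then turn left 46°, forward 2.5 m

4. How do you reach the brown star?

turn left 171°, forward 12.6 m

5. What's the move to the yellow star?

turn left 93°, forward 10.6 m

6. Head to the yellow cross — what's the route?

turn right 175°, forward 9.4 m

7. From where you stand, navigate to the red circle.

turn left 111°, forward 3.2 m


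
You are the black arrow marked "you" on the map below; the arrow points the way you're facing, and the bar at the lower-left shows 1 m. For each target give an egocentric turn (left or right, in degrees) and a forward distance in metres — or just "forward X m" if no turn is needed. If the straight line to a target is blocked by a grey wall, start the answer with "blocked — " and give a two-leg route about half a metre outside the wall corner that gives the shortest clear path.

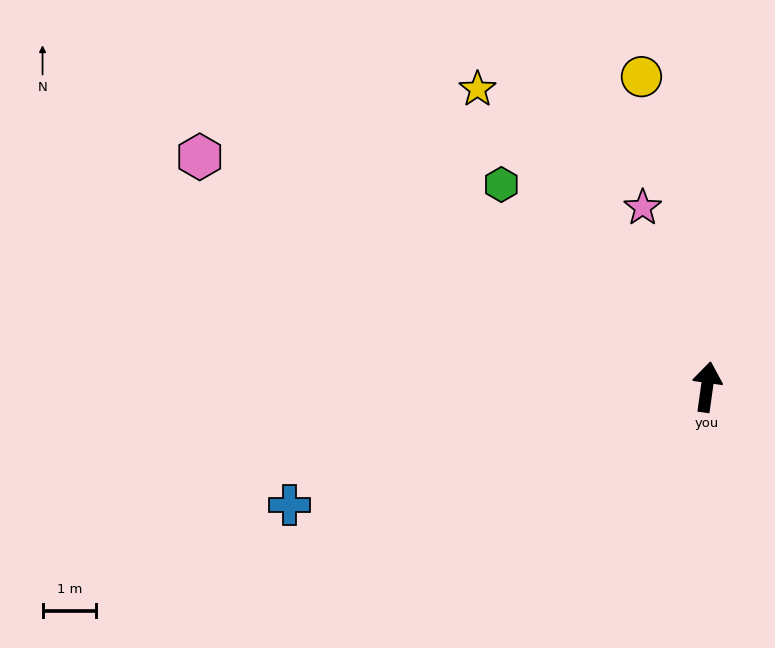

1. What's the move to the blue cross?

turn left 114°, forward 8.1 m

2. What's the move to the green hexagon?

turn left 53°, forward 5.4 m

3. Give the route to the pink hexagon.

turn left 74°, forward 10.4 m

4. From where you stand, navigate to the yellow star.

turn left 46°, forward 7.0 m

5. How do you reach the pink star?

turn left 28°, forward 3.6 m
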